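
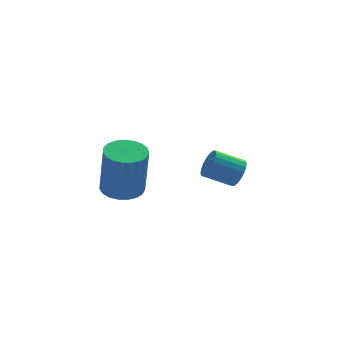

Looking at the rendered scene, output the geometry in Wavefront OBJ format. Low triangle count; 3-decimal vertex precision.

v 0.45 -2.097 1.974
v 0.752 -1.78 2.273
v -0.108 -1.405 2.744
v -0.41 -1.723 2.446
v 0.706 -1.646 2.084
v -0.154 -1.272 2.555
v 0.61 -1.602 1.873
v -0.25 -1.228 2.344
v 0.482 -1.656 1.682
v -0.378 -1.282 2.153
v 0.348 -1.798 1.549
v -0.512 -1.423 2.02
v 0.234 -1.998 1.501
v -0.626 -1.624 1.972
v 0.163 -2.219 1.546
v -0.698 -1.844 2.017
v 0.148 -2.415 1.676
v -0.712 -2.04 2.147
v 0.194 -2.548 1.865
v -0.666 -2.174 2.336
v 0.29 -2.592 2.076
v -0.57 -2.218 2.547
v 0.418 -2.538 2.267
v -0.442 -2.164 2.738
v 0.552 -2.397 2.4
v -0.308 -2.022 2.871
v 0.666 -2.196 2.448
v -0.194 -1.822 2.919
v 0.738 -1.976 2.403
v -0.123 -1.601 2.874
v -3.627 -2.578 2.706
v -3.016 -2.87 2.652
v -2.961 -3.073 4.359
v -3.573 -2.782 4.414
v -2.948 -2.597 2.682
v -2.893 -2.8 4.39
v -2.998 -2.321 2.717
v -2.943 -2.524 4.424
v -3.157 -2.089 2.75
v -3.102 -2.293 4.457
v -3.397 -1.942 2.775
v -3.342 -2.145 4.482
v -3.677 -1.905 2.788
v -3.622 -2.108 4.495
v -3.948 -1.984 2.787
v -3.894 -2.188 4.495
v -4.164 -2.166 2.773
v -4.11 -2.37 4.48
v -4.287 -2.42 2.747
v -4.233 -2.623 4.454
v -4.296 -2.7 2.713
v -4.242 -2.903 4.421
v -4.19 -2.96 2.679
v -4.135 -3.163 4.386
v -3.986 -3.154 2.65
v -3.931 -3.357 4.357
v -3.72 -3.248 2.63
v -3.665 -3.451 4.337
v -3.438 -3.226 2.623
v -3.383 -3.429 4.33
v -3.189 -3.093 2.631
v -3.134 -3.296 4.338
f 2 1 5
f 2 5 3
f 3 5 6
f 3 6 4
f 5 1 7
f 5 7 6
f 6 7 8
f 6 8 4
f 7 1 9
f 7 9 8
f 8 9 10
f 8 10 4
f 9 1 11
f 9 11 10
f 10 11 12
f 10 12 4
f 11 1 13
f 11 13 12
f 12 13 14
f 12 14 4
f 13 1 15
f 13 15 14
f 14 15 16
f 14 16 4
f 15 1 17
f 15 17 16
f 16 17 18
f 16 18 4
f 17 1 19
f 17 19 18
f 18 19 20
f 18 20 4
f 19 1 21
f 19 21 20
f 20 21 22
f 20 22 4
f 21 1 23
f 21 23 22
f 22 23 24
f 22 24 4
f 23 1 25
f 23 25 24
f 24 25 26
f 24 26 4
f 25 1 27
f 25 27 26
f 26 27 28
f 26 28 4
f 27 1 29
f 27 29 28
f 28 29 30
f 28 30 4
f 29 1 2
f 29 2 30
f 30 2 3
f 30 3 4
f 32 31 35
f 32 35 33
f 33 35 36
f 33 36 34
f 35 31 37
f 35 37 36
f 36 37 38
f 36 38 34
f 37 31 39
f 37 39 38
f 38 39 40
f 38 40 34
f 39 31 41
f 39 41 40
f 40 41 42
f 40 42 34
f 41 31 43
f 41 43 42
f 42 43 44
f 42 44 34
f 43 31 45
f 43 45 44
f 44 45 46
f 44 46 34
f 45 31 47
f 45 47 46
f 46 47 48
f 46 48 34
f 47 31 49
f 47 49 48
f 48 49 50
f 48 50 34
f 49 31 51
f 49 51 50
f 50 51 52
f 50 52 34
f 51 31 53
f 51 53 52
f 52 53 54
f 52 54 34
f 53 31 55
f 53 55 54
f 54 55 56
f 54 56 34
f 55 31 57
f 55 57 56
f 56 57 58
f 56 58 34
f 57 31 59
f 57 59 58
f 58 59 60
f 58 60 34
f 59 31 61
f 59 61 60
f 60 61 62
f 60 62 34
f 61 31 32
f 61 32 62
f 62 32 33
f 62 33 34



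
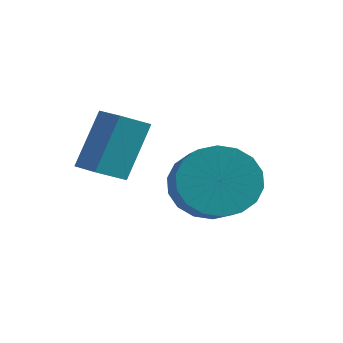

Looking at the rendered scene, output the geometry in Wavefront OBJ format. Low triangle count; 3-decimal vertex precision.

v -1.497 -1.634 0.801
v -0.664 -1.061 0.557
v 0.009 -1.792 1.135
v -0.823 -2.366 1.379
v -0.804 -0.874 0.956
v -0.131 -1.605 1.535
v -1.081 -0.838 1.325
v -0.408 -1.569 1.903
v -1.441 -0.959 1.59
v -0.768 -1.69 2.168
v -1.812 -1.214 1.699
v -1.138 -1.946 2.277
v -2.12 -1.553 1.629
v -1.447 -2.284 2.208
v -2.304 -1.907 1.396
v -1.631 -2.638 1.975
v -2.329 -2.208 1.045
v -1.656 -2.939 1.623
v -2.189 -2.395 0.645
v -1.516 -3.126 1.224
v -1.912 -2.431 0.277
v -1.239 -3.162 0.855
v -1.552 -2.31 0.012
v -0.879 -3.041 0.59
v -1.182 -2.054 -0.097
v -0.508 -2.786 0.481
v -0.873 -1.716 -0.028
v -0.2 -2.447 0.551
v -0.689 -1.362 0.205
v -0.016 -2.093 0.784
v -3.851 -3.791 1.693
v -3.722 -2.927 3.186
v -3.468 -3.073 1.244
v -3.339 -2.208 2.737
v -3.061 -4.132 1.823
v -2.932 -3.267 3.316
v -2.678 -3.413 1.374
v -2.549 -2.549 2.867
f 2 1 5
f 2 5 3
f 3 5 6
f 3 6 4
f 5 1 7
f 5 7 6
f 6 7 8
f 6 8 4
f 7 1 9
f 7 9 8
f 8 9 10
f 8 10 4
f 9 1 11
f 9 11 10
f 10 11 12
f 10 12 4
f 11 1 13
f 11 13 12
f 12 13 14
f 12 14 4
f 13 1 15
f 13 15 14
f 14 15 16
f 14 16 4
f 15 1 17
f 15 17 16
f 16 17 18
f 16 18 4
f 17 1 19
f 17 19 18
f 18 19 20
f 18 20 4
f 19 1 21
f 19 21 20
f 20 21 22
f 20 22 4
f 21 1 23
f 21 23 22
f 22 23 24
f 22 24 4
f 23 1 25
f 23 25 24
f 24 25 26
f 24 26 4
f 25 1 27
f 25 27 26
f 26 27 28
f 26 28 4
f 27 1 29
f 27 29 28
f 28 29 30
f 28 30 4
f 29 1 2
f 29 2 30
f 30 2 3
f 30 3 4
f 32 34 31
f 35 32 31
f 31 34 33
f 33 35 31
f 32 38 34
f 36 32 35
f 36 38 32
f 34 38 33
f 37 35 33
f 33 38 37
f 37 36 35
f 38 36 37



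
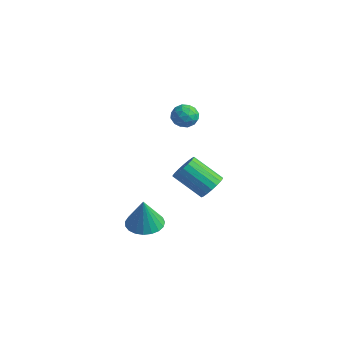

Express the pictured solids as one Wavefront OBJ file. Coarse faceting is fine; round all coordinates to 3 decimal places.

v -0.262 -2.142 -2.713
v 0.299 -2.709 -2.858
v -0.098 -2.358 -1.247
v 0.485 -2.429 -2.838
v 0.543 -2.1 -2.796
v 0.462 -1.778 -2.739
v 0.255 -1.519 -2.678
v -0.041 -1.368 -2.623
v -0.375 -1.351 -2.583
v -0.689 -1.47 -2.566
v -0.93 -1.706 -2.574
v -1.055 -2.017 -2.606
v -1.042 -2.35 -2.656
v -0.895 -2.647 -2.716
v -0.638 -2.856 -2.776
v -0.316 -2.942 -2.824
v 0.015 -2.89 -2.854
v -3.646 3.721 0.164
v -3.329 3.285 -0.221
v -4.571 3.475 -0.319
v -4.254 3.039 -0.704
v -4.323 2.919 -0.057
v -3.752 3.071 0.242
v -4.148 3.689 -0.782
v -3.577 3.841 -0.483
v -3.639 3.266 -0.806
v -3.747 2.79 -0.358
v -4.153 3.97 -0.182
v -4.261 3.494 0.266
v -3.407 3.524 0.014
v -4.493 3.236 -0.554
v -4.534 3.165 -0.173
v -4.348 2.909 -0.4
v -3.655 3.399 0.286
v -3.469 3.143 0.06
v -4.053 2.928 0.156
v -4.431 3.617 -0.6
v -4.245 3.361 -0.826
v -3.552 3.851 -0.14
v -3.366 3.595 -0.367
v -3.847 3.832 -0.696
v -3.402 3.257 -0.556
v -3.946 3.113 -0.84
v -3.884 3.494 -0.886
v -3.548 3.584 -0.71
v -3.466 2.977 -0.293
v -4.009 2.833 -0.577
v -4.05 2.762 -0.196
v -3.714 2.852 -0.021
v -3.648 2.966 -0.637
v -3.891 3.927 0.037
v -4.434 3.783 -0.247
v -4.186 3.908 -0.519
v -3.85 3.998 -0.344
v -3.954 3.647 0.3
v -4.498 3.503 0.016
v -4.352 3.176 0.17
v -4.016 3.266 0.346
v -4.252 3.794 0.097
v 1.424 -0.023 -0.684
v 1.879 -0.191 -0.252
v 0.771 -0.745 0.697
v 0.316 -0.577 0.264
v 1.811 0.079 -0.173
v 0.704 -0.475 0.776
v 1.667 0.329 -0.195
v 0.559 -0.225 0.754
v 1.474 0.509 -0.315
v 0.367 -0.045 0.634
v 1.272 0.584 -0.507
v 0.165 0.03 0.442
v 1.1 0.538 -0.735
v -0.008 -0.016 0.214
v 0.991 0.381 -0.953
v -0.116 -0.173 -0.004
v 0.969 0.145 -1.117
v -0.139 -0.409 -0.168
v 1.036 -0.125 -1.196
v -0.071 -0.679 -0.247
v 1.181 -0.375 -1.174
v 0.073 -0.929 -0.225
v 1.373 -0.555 -1.054
v 0.266 -1.109 -0.105
v 1.575 -0.63 -0.862
v 0.468 -1.184 0.087
v 1.748 -0.584 -0.634
v 0.64 -1.138 0.315
v 1.856 -0.427 -0.416
v 0.749 -0.981 0.533
f 2 1 4
f 2 4 3
f 4 1 5
f 4 5 3
f 5 1 6
f 5 6 3
f 6 1 7
f 6 7 3
f 7 1 8
f 7 8 3
f 8 1 9
f 8 9 3
f 9 1 10
f 9 10 3
f 10 1 11
f 10 11 3
f 11 1 12
f 11 12 3
f 12 1 13
f 12 13 3
f 13 1 14
f 13 14 3
f 14 1 15
f 14 15 3
f 15 1 16
f 15 16 3
f 16 1 17
f 16 17 3
f 17 1 2
f 17 2 3
f 18 55 34
f 55 29 58
f 34 58 23
f 55 58 34
f 18 34 30
f 34 23 35
f 30 35 19
f 34 35 30
f 18 30 39
f 30 19 40
f 39 40 25
f 30 40 39
f 18 39 51
f 39 25 54
f 51 54 28
f 39 54 51
f 18 51 55
f 51 28 59
f 55 59 29
f 51 59 55
f 19 35 46
f 35 23 49
f 46 49 27
f 35 49 46
f 23 58 36
f 58 29 57
f 36 57 22
f 58 57 36
f 29 59 56
f 59 28 52
f 56 52 20
f 59 52 56
f 28 54 53
f 54 25 41
f 53 41 24
f 54 41 53
f 25 40 45
f 40 19 42
f 45 42 26
f 40 42 45
f 21 47 33
f 47 27 48
f 33 48 22
f 47 48 33
f 21 33 31
f 33 22 32
f 31 32 20
f 33 32 31
f 21 31 38
f 31 20 37
f 38 37 24
f 31 37 38
f 21 38 43
f 38 24 44
f 43 44 26
f 38 44 43
f 21 43 47
f 43 26 50
f 47 50 27
f 43 50 47
f 22 48 36
f 48 27 49
f 36 49 23
f 48 49 36
f 20 32 56
f 32 22 57
f 56 57 29
f 32 57 56
f 24 37 53
f 37 20 52
f 53 52 28
f 37 52 53
f 26 44 45
f 44 24 41
f 45 41 25
f 44 41 45
f 27 50 46
f 50 26 42
f 46 42 19
f 50 42 46
f 61 60 64
f 61 64 62
f 62 64 65
f 62 65 63
f 64 60 66
f 64 66 65
f 65 66 67
f 65 67 63
f 66 60 68
f 66 68 67
f 67 68 69
f 67 69 63
f 68 60 70
f 68 70 69
f 69 70 71
f 69 71 63
f 70 60 72
f 70 72 71
f 71 72 73
f 71 73 63
f 72 60 74
f 72 74 73
f 73 74 75
f 73 75 63
f 74 60 76
f 74 76 75
f 75 76 77
f 75 77 63
f 76 60 78
f 76 78 77
f 77 78 79
f 77 79 63
f 78 60 80
f 78 80 79
f 79 80 81
f 79 81 63
f 80 60 82
f 80 82 81
f 81 82 83
f 81 83 63
f 82 60 84
f 82 84 83
f 83 84 85
f 83 85 63
f 84 60 86
f 84 86 85
f 85 86 87
f 85 87 63
f 86 60 88
f 86 88 87
f 87 88 89
f 87 89 63
f 88 60 61
f 88 61 89
f 89 61 62
f 89 62 63



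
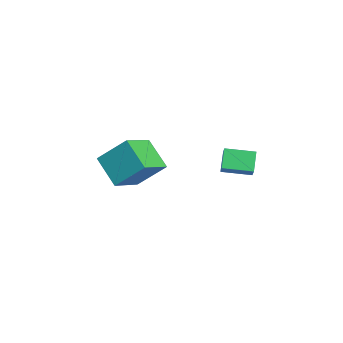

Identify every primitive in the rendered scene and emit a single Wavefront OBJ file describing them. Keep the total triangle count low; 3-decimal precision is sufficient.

v -2.236 1.069 -4.77
v -1.81 2.262 -3.652
v -0.825 1.265 -5.519
v -0.398 2.459 -4.401
v -1.422 -0.319 -3.599
v -0.995 0.875 -2.481
v -0.01 -0.122 -4.348
v 0.416 1.071 -3.23
v 3.538 3.027 -1.621
v 2.892 3.457 -1.056
v 4.173 4.143 -1.743
v 3.527 4.573 -1.178
v 4.073 2.807 -0.842
v 3.427 3.237 -0.277
v 4.708 3.923 -0.964
v 4.062 4.353 -0.399
f 2 4 1
f 5 2 1
f 1 4 3
f 3 5 1
f 2 8 4
f 6 2 5
f 6 8 2
f 4 8 3
f 7 5 3
f 3 8 7
f 7 6 5
f 8 6 7
f 10 12 9
f 13 10 9
f 9 12 11
f 11 13 9
f 10 16 12
f 14 10 13
f 14 16 10
f 12 16 11
f 15 13 11
f 11 16 15
f 15 14 13
f 16 14 15



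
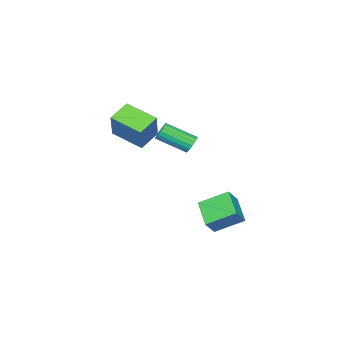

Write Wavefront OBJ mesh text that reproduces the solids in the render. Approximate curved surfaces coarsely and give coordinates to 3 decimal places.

v 1.346 -2.197 0.418
v 1.472 -4.179 1.068
v 0.035 -2.066 1.071
v 0.161 -4.048 1.722
v 2.299 -1.552 2.198
v 2.425 -3.534 2.849
v 0.988 -1.421 2.852
v 1.114 -3.403 3.502
v 0.765 0.832 1.316
v 1.317 0.947 1.06
v 2.088 -0.636 2.008
v 1.535 -0.752 2.264
v 1.327 1.092 1.294
v 2.097 -0.491 2.243
v 1.225 1.186 1.533
v 1.996 -0.398 2.481
v 1.032 1.209 1.729
v 1.803 -0.374 2.677
v 0.786 1.158 1.843
v 1.557 -0.426 2.791
v 0.536 1.042 1.852
v 1.306 -0.542 2.801
v 0.331 0.884 1.756
v 1.102 -0.699 2.704
v 0.212 0.716 1.572
v 0.983 -0.867 2.52
v 0.203 0.571 1.337
v 0.973 -1.012 2.286
v 0.304 0.478 1.099
v 1.075 -1.106 2.047
v 0.497 0.454 0.903
v 1.268 -1.129 1.851
v 0.743 0.506 0.789
v 1.514 -1.078 1.737
v 0.994 0.622 0.779
v 1.764 -0.962 1.728
v 1.198 0.779 0.876
v 1.969 -0.804 1.824
v 1.564 2.412 -2.997
v 2.308 2.337 -2.123
v 0.637 3.787 -2.09
v 1.381 3.712 -1.216
v 2.639 3.668 -3.804
v 3.383 3.593 -2.93
v 1.712 5.043 -2.897
v 2.456 4.968 -2.023
f 2 4 1
f 5 2 1
f 1 4 3
f 3 5 1
f 2 8 4
f 6 2 5
f 6 8 2
f 4 8 3
f 7 5 3
f 3 8 7
f 7 6 5
f 8 6 7
f 10 9 13
f 10 13 11
f 11 13 14
f 11 14 12
f 13 9 15
f 13 15 14
f 14 15 16
f 14 16 12
f 15 9 17
f 15 17 16
f 16 17 18
f 16 18 12
f 17 9 19
f 17 19 18
f 18 19 20
f 18 20 12
f 19 9 21
f 19 21 20
f 20 21 22
f 20 22 12
f 21 9 23
f 21 23 22
f 22 23 24
f 22 24 12
f 23 9 25
f 23 25 24
f 24 25 26
f 24 26 12
f 25 9 27
f 25 27 26
f 26 27 28
f 26 28 12
f 27 9 29
f 27 29 28
f 28 29 30
f 28 30 12
f 29 9 31
f 29 31 30
f 30 31 32
f 30 32 12
f 31 9 33
f 31 33 32
f 32 33 34
f 32 34 12
f 33 9 35
f 33 35 34
f 34 35 36
f 34 36 12
f 35 9 37
f 35 37 36
f 36 37 38
f 36 38 12
f 37 9 10
f 37 10 38
f 38 10 11
f 38 11 12
f 40 42 39
f 43 40 39
f 39 42 41
f 41 43 39
f 40 46 42
f 44 40 43
f 44 46 40
f 42 46 41
f 45 43 41
f 41 46 45
f 45 44 43
f 46 44 45



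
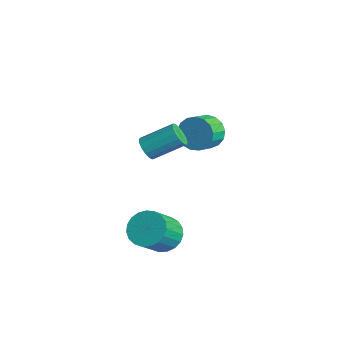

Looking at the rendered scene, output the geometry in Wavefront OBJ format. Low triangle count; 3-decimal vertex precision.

v 0.214 -1.652 2.575
v 0.778 -1.674 2.214
v 1.429 -0.291 3.143
v 0.866 -0.268 3.505
v 0.589 -1.475 2.049
v 1.24 -0.091 2.978
v 0.314 -1.315 2.004
v 0.966 0.068 2.934
v 0.016 -1.233 2.091
v 0.668 0.15 3.021
v -0.236 -1.247 2.288
v 0.416 0.137 3.218
v -0.385 -1.354 2.551
v 0.266 0.03 3.481
v -0.397 -1.528 2.82
v 0.255 -0.145 3.75
v -0.269 -1.732 3.032
v 0.383 -0.348 3.962
v -0.03 -1.916 3.14
v 0.622 -0.533 4.07
v 0.265 -2.041 3.118
v 0.916 -0.657 4.048
v 0.548 -2.076 2.972
v 1.2 -0.692 3.902
v 0.755 -2.014 2.735
v 1.406 -0.63 3.665
v 0.838 -1.869 2.461
v 1.489 -0.485 3.391
v -2.62 3.178 0.228
v -2.03 3.065 -0.571
v -1.53 2.11 -0.068
v -2.12 2.222 0.732
v -1.777 3.35 -0.282
v -1.277 2.394 0.221
v -1.717 3.595 0.125
v -1.217 2.64 0.628
v -1.864 3.745 0.555
v -1.364 2.79 1.058
v -2.184 3.765 0.91
v -1.684 2.81 1.414
v -2.604 3.65 1.11
v -2.104 2.695 1.613
v -3.027 3.427 1.107
v -2.527 2.472 1.61
v -3.358 3.147 0.903
v -2.858 2.192 1.406
v -3.519 2.874 0.545
v -3.019 1.919 1.048
v -3.474 2.67 0.114
v -2.974 1.715 0.617
v -3.234 2.583 -0.291
v -2.734 1.628 0.212
v -2.853 2.632 -0.577
v -2.353 1.676 -0.073
v -2.419 2.806 -0.678
v -1.919 1.85 -0.175
v 1.083 -1.272 -3.089
v 2.043 -1.174 -3.418
v 2.618 -2.37 -2.101
v 1.657 -2.468 -1.771
v 2.018 -0.866 -3.128
v 2.592 -2.062 -1.81
v 1.83 -0.628 -2.83
v 2.405 -1.824 -1.513
v 1.514 -0.502 -2.578
v 2.089 -1.698 -1.26
v 1.123 -0.509 -2.413
v 1.698 -1.705 -1.096
v 0.725 -0.647 -2.366
v 1.3 -1.844 -1.048
v 0.389 -0.894 -2.443
v 0.964 -2.09 -1.126
v 0.173 -1.206 -2.632
v 0.747 -2.402 -1.315
v 0.114 -1.53 -2.9
v 0.689 -2.726 -1.583
v 0.223 -1.809 -3.201
v 0.797 -3.005 -1.883
v 0.48 -1.995 -3.482
v 1.055 -3.191 -2.165
v 0.842 -2.056 -3.695
v 1.416 -3.252 -2.378
v 1.245 -1.981 -3.804
v 1.819 -3.177 -2.486
v 1.62 -1.784 -3.788
v 2.195 -2.98 -2.471
v 1.902 -1.499 -3.652
v 2.477 -2.695 -2.334
f 2 1 5
f 2 5 3
f 3 5 6
f 3 6 4
f 5 1 7
f 5 7 6
f 6 7 8
f 6 8 4
f 7 1 9
f 7 9 8
f 8 9 10
f 8 10 4
f 9 1 11
f 9 11 10
f 10 11 12
f 10 12 4
f 11 1 13
f 11 13 12
f 12 13 14
f 12 14 4
f 13 1 15
f 13 15 14
f 14 15 16
f 14 16 4
f 15 1 17
f 15 17 16
f 16 17 18
f 16 18 4
f 17 1 19
f 17 19 18
f 18 19 20
f 18 20 4
f 19 1 21
f 19 21 20
f 20 21 22
f 20 22 4
f 21 1 23
f 21 23 22
f 22 23 24
f 22 24 4
f 23 1 25
f 23 25 24
f 24 25 26
f 24 26 4
f 25 1 27
f 25 27 26
f 26 27 28
f 26 28 4
f 27 1 2
f 27 2 28
f 28 2 3
f 28 3 4
f 30 29 33
f 30 33 31
f 31 33 34
f 31 34 32
f 33 29 35
f 33 35 34
f 34 35 36
f 34 36 32
f 35 29 37
f 35 37 36
f 36 37 38
f 36 38 32
f 37 29 39
f 37 39 38
f 38 39 40
f 38 40 32
f 39 29 41
f 39 41 40
f 40 41 42
f 40 42 32
f 41 29 43
f 41 43 42
f 42 43 44
f 42 44 32
f 43 29 45
f 43 45 44
f 44 45 46
f 44 46 32
f 45 29 47
f 45 47 46
f 46 47 48
f 46 48 32
f 47 29 49
f 47 49 48
f 48 49 50
f 48 50 32
f 49 29 51
f 49 51 50
f 50 51 52
f 50 52 32
f 51 29 53
f 51 53 52
f 52 53 54
f 52 54 32
f 53 29 55
f 53 55 54
f 54 55 56
f 54 56 32
f 55 29 30
f 55 30 56
f 56 30 31
f 56 31 32
f 58 57 61
f 58 61 59
f 59 61 62
f 59 62 60
f 61 57 63
f 61 63 62
f 62 63 64
f 62 64 60
f 63 57 65
f 63 65 64
f 64 65 66
f 64 66 60
f 65 57 67
f 65 67 66
f 66 67 68
f 66 68 60
f 67 57 69
f 67 69 68
f 68 69 70
f 68 70 60
f 69 57 71
f 69 71 70
f 70 71 72
f 70 72 60
f 71 57 73
f 71 73 72
f 72 73 74
f 72 74 60
f 73 57 75
f 73 75 74
f 74 75 76
f 74 76 60
f 75 57 77
f 75 77 76
f 76 77 78
f 76 78 60
f 77 57 79
f 77 79 78
f 78 79 80
f 78 80 60
f 79 57 81
f 79 81 80
f 80 81 82
f 80 82 60
f 81 57 83
f 81 83 82
f 82 83 84
f 82 84 60
f 83 57 85
f 83 85 84
f 84 85 86
f 84 86 60
f 85 57 87
f 85 87 86
f 86 87 88
f 86 88 60
f 87 57 58
f 87 58 88
f 88 58 59
f 88 59 60



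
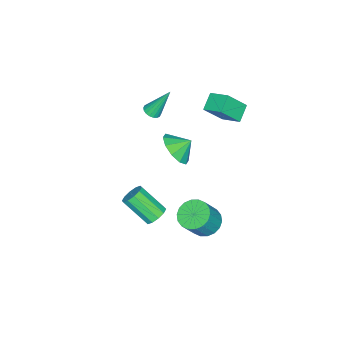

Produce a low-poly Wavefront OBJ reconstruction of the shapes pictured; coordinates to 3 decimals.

v -3.936 0.543 2.113
v -3.073 -0.186 3.397
v -3.722 1.732 2.645
v -2.859 1.004 3.929
v -2.961 0.636 1.511
v -2.098 -0.092 2.795
v -2.747 1.826 2.043
v -1.884 1.097 3.327
v 1.454 -1.063 -4.321
v 1.871 -1.453 -4.777
v 1.942 -2.947 -3.434
v 1.526 -2.557 -2.979
v 2.143 -1.205 -4.516
v 2.215 -2.699 -3.173
v 2.153 -0.903 -4.181
v 2.224 -2.397 -2.838
v 1.895 -0.663 -3.899
v 1.967 -2.156 -2.557
v 1.469 -0.575 -3.779
v 1.541 -2.069 -2.436
v 1.038 -0.673 -3.866
v 1.109 -2.167 -2.523
v 0.765 -0.921 -4.127
v 0.837 -2.415 -2.784
v 0.756 -1.223 -4.462
v 0.827 -2.717 -3.119
v 1.013 -1.464 -4.743
v 1.085 -2.957 -3.401
v 1.439 -1.551 -4.864
v 1.511 -3.045 -3.521
v -3.702 -4.228 -0.79
v -3.152 -4.099 -0.712
v -4.178 -3.312 1.05
v -3.24 -3.896 -0.836
v -3.42 -3.759 -0.95
v -3.655 -3.715 -1.034
v -3.9 -3.772 -1.068
v -4.105 -3.92 -1.048
v -4.231 -4.128 -0.977
v -4.251 -4.357 -0.868
v -4.163 -4.56 -0.745
v -3.983 -4.697 -0.63
v -3.748 -4.741 -0.546
v -3.503 -4.684 -0.512
v -3.298 -4.536 -0.532
v -3.172 -4.328 -0.603
v 1.554 0.222 2.687
v 2.403 0.921 2.644
v 1.046 0.878 3.313
v 1.978 1.075 2.137
v 1.391 0.904 1.839
v 0.866 0.472 1.866
v 0.605 -0.055 2.206
v 0.706 -0.477 2.73
v 1.131 -0.631 3.237
v 1.718 -0.46 3.534
v 2.243 -0.028 3.508
v 2.504 0.499 3.168
v 3.19 2.915 -0.909
v 3.925 2.63 -1.422
v 4.804 2.38 -0.024
v 4.07 2.665 0.489
v 3.989 3.042 -1.388
v 4.868 2.792 0.009
v 3.895 3.429 -1.26
v 4.774 3.179 0.138
v 3.661 3.714 -1.062
v 4.54 3.464 0.336
v 3.334 3.841 -0.834
v 4.213 3.591 0.564
v 2.979 3.784 -0.621
v 3.858 3.534 0.777
v 2.665 3.555 -0.464
v 3.544 3.306 0.933
v 2.456 3.2 -0.396
v 3.335 2.95 1.002
v 2.392 2.788 -0.429
v 3.271 2.538 0.968
v 2.486 2.401 -0.558
v 3.365 2.151 0.84
v 2.72 2.116 -0.756
v 3.599 1.866 0.642
v 3.047 1.989 -0.984
v 3.926 1.739 0.414
v 3.402 2.046 -1.197
v 4.281 1.796 0.201
v 3.716 2.274 -1.353
v 4.595 2.025 0.044
f 2 4 1
f 5 2 1
f 1 4 3
f 3 5 1
f 2 8 4
f 6 2 5
f 6 8 2
f 4 8 3
f 7 5 3
f 3 8 7
f 7 6 5
f 8 6 7
f 10 9 13
f 10 13 11
f 11 13 14
f 11 14 12
f 13 9 15
f 13 15 14
f 14 15 16
f 14 16 12
f 15 9 17
f 15 17 16
f 16 17 18
f 16 18 12
f 17 9 19
f 17 19 18
f 18 19 20
f 18 20 12
f 19 9 21
f 19 21 20
f 20 21 22
f 20 22 12
f 21 9 23
f 21 23 22
f 22 23 24
f 22 24 12
f 23 9 25
f 23 25 24
f 24 25 26
f 24 26 12
f 25 9 27
f 25 27 26
f 26 27 28
f 26 28 12
f 27 9 29
f 27 29 28
f 28 29 30
f 28 30 12
f 29 9 10
f 29 10 30
f 30 10 11
f 30 11 12
f 32 31 34
f 32 34 33
f 34 31 35
f 34 35 33
f 35 31 36
f 35 36 33
f 36 31 37
f 36 37 33
f 37 31 38
f 37 38 33
f 38 31 39
f 38 39 33
f 39 31 40
f 39 40 33
f 40 31 41
f 40 41 33
f 41 31 42
f 41 42 33
f 42 31 43
f 42 43 33
f 43 31 44
f 43 44 33
f 44 31 45
f 44 45 33
f 45 31 46
f 45 46 33
f 46 31 32
f 46 32 33
f 48 47 50
f 48 50 49
f 50 47 51
f 50 51 49
f 51 47 52
f 51 52 49
f 52 47 53
f 52 53 49
f 53 47 54
f 53 54 49
f 54 47 55
f 54 55 49
f 55 47 56
f 55 56 49
f 56 47 57
f 56 57 49
f 57 47 58
f 57 58 49
f 58 47 48
f 58 48 49
f 60 59 63
f 60 63 61
f 61 63 64
f 61 64 62
f 63 59 65
f 63 65 64
f 64 65 66
f 64 66 62
f 65 59 67
f 65 67 66
f 66 67 68
f 66 68 62
f 67 59 69
f 67 69 68
f 68 69 70
f 68 70 62
f 69 59 71
f 69 71 70
f 70 71 72
f 70 72 62
f 71 59 73
f 71 73 72
f 72 73 74
f 72 74 62
f 73 59 75
f 73 75 74
f 74 75 76
f 74 76 62
f 75 59 77
f 75 77 76
f 76 77 78
f 76 78 62
f 77 59 79
f 77 79 78
f 78 79 80
f 78 80 62
f 79 59 81
f 79 81 80
f 80 81 82
f 80 82 62
f 81 59 83
f 81 83 82
f 82 83 84
f 82 84 62
f 83 59 85
f 83 85 84
f 84 85 86
f 84 86 62
f 85 59 87
f 85 87 86
f 86 87 88
f 86 88 62
f 87 59 60
f 87 60 88
f 88 60 61
f 88 61 62



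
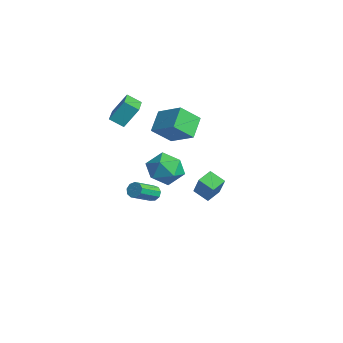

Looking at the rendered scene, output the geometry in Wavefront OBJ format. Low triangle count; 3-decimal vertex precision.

v 2.724 1.271 -0.334
v 2.406 2.078 -0.029
v 3.464 1.738 -0.797
v 3.146 2.545 -0.492
v 3.614 1.135 0.952
v 3.296 1.942 1.257
v 4.354 1.602 0.489
v 4.036 2.409 0.794
v -3.291 1.7 -3.671
v -2.913 1.997 -3.423
v -2.412 0.656 -2.582
v -2.789 0.36 -2.829
v -3.227 2.002 -3.228
v -2.725 0.662 -2.386
v -3.57 1.866 -3.239
v -3.068 0.526 -2.398
v -3.783 1.653 -3.453
v -3.281 0.313 -2.612
v -3.765 1.461 -3.768
v -3.264 0.121 -2.927
v -3.526 1.382 -4.038
v -3.024 0.041 -3.197
v -3.176 1.451 -4.136
v -2.675 0.111 -3.294
v -2.88 1.637 -4.016
v -2.379 0.297 -3.175
v -2.777 1.852 -3.735
v -2.275 0.512 -2.893
v -2.664 -1.11 2.975
v -2.505 -0.297 4.153
v -4.476 -0.156 2.561
v -4.317 0.657 3.738
v -2.203 -0.457 2.462
v -2.044 0.356 3.639
v -4.015 0.497 2.047
v -3.856 1.31 3.225
v -1.379 2.303 -0.226
v -0.388 2.262 -0.841
v -1.392 0.418 -0.119
v -0.401 0.377 -0.734
v -0.395 0.8 0.354
v -0.387 1.965 0.287
v -1.393 0.715 -1.247
v -1.385 1.88 -1.314
v -0.396 1.28 -1.472
v 0.22 1.332 -0.483
v -2 1.348 -0.477
v -1.384 1.4 0.512
v -3.285 2.793 0.184
v -3.342 1.622 1.213
v -4.162 3.628 1.086
v -4.219 2.457 2.115
v -1.821 3.443 1.005
v -1.878 2.272 2.034
v -2.698 4.278 1.907
v -2.755 3.107 2.936
f 2 4 1
f 5 2 1
f 1 4 3
f 3 5 1
f 2 8 4
f 6 2 5
f 6 8 2
f 4 8 3
f 7 5 3
f 3 8 7
f 7 6 5
f 8 6 7
f 10 9 13
f 10 13 11
f 11 13 14
f 11 14 12
f 13 9 15
f 13 15 14
f 14 15 16
f 14 16 12
f 15 9 17
f 15 17 16
f 16 17 18
f 16 18 12
f 17 9 19
f 17 19 18
f 18 19 20
f 18 20 12
f 19 9 21
f 19 21 20
f 20 21 22
f 20 22 12
f 21 9 23
f 21 23 22
f 22 23 24
f 22 24 12
f 23 9 25
f 23 25 24
f 24 25 26
f 24 26 12
f 25 9 27
f 25 27 26
f 26 27 28
f 26 28 12
f 27 9 10
f 27 10 28
f 28 10 11
f 28 11 12
f 30 32 29
f 33 30 29
f 29 32 31
f 31 33 29
f 30 36 32
f 34 30 33
f 34 36 30
f 32 36 31
f 35 33 31
f 31 36 35
f 35 34 33
f 36 34 35
f 37 48 42
f 37 42 38
f 37 38 44
f 37 44 47
f 37 47 48
f 38 42 46
f 42 48 41
f 48 47 39
f 47 44 43
f 44 38 45
f 40 46 41
f 40 41 39
f 40 39 43
f 40 43 45
f 40 45 46
f 41 46 42
f 39 41 48
f 43 39 47
f 45 43 44
f 46 45 38
f 50 52 49
f 53 50 49
f 49 52 51
f 51 53 49
f 50 56 52
f 54 50 53
f 54 56 50
f 52 56 51
f 55 53 51
f 51 56 55
f 55 54 53
f 56 54 55



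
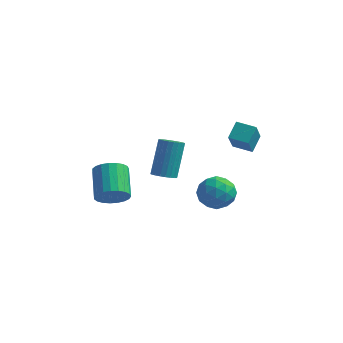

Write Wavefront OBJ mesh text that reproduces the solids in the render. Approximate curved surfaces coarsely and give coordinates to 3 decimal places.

v -0.929 -1.043 -0.372
v -0.454 -1.379 -0.159
v -0.496 -0.353 1.546
v -0.971 -0.017 1.332
v -0.337 -1.195 -0.266
v -0.38 -0.17 1.439
v -0.311 -0.989 -0.389
v -0.354 0.037 1.315
v -0.379 -0.791 -0.51
v -0.422 0.235 1.195
v -0.531 -0.631 -0.61
v -0.573 0.395 1.095
v -0.743 -0.534 -0.674
v -0.785 0.492 1.031
v -0.984 -0.514 -0.692
v -1.026 0.511 1.013
v -1.216 -0.575 -0.661
v -1.258 0.451 1.044
v -1.404 -0.707 -0.586
v -1.446 0.319 1.119
v -1.52 -0.89 -0.479
v -1.563 0.135 1.226
v -1.546 -1.097 -0.355
v -1.589 -0.071 1.349
v -1.478 -1.295 -0.235
v -1.521 -0.269 1.47
v -1.327 -1.455 -0.135
v -1.369 -0.429 1.57
v -1.115 -1.552 -0.071
v -1.157 -0.526 1.634
v -0.874 -1.571 -0.053
v -0.916 -0.546 1.652
v -0.642 -1.511 -0.084
v -0.684 -0.485 1.621
v 1.247 -2.444 -0.017
v 1.637 -2.001 -0.757
v 2.543 -2.259 0.777
v 2.933 -1.816 0.037
v 2.232 -1.403 0.521
v 1.431 -1.517 0.03
v 2.749 -2.743 -0.01
v 1.948 -2.857 -0.501
v 2.565 -2.185 -0.752
v 2.246 -1.357 -0.424
v 1.934 -2.903 0.444
v 1.615 -2.075 0.772
v 1.328 -2.239 -0.457
v 2.852 -2.021 0.477
v 2.44 -1.779 0.761
v 2.669 -1.518 0.326
v 1.207 -1.955 0.006
v 1.436 -1.694 -0.429
v 1.786 -1.342 0.322
v 2.744 -2.566 0.449
v 2.973 -2.305 0.014
v 1.511 -2.742 -0.306
v 1.74 -2.481 -0.741
v 2.394 -2.918 -0.302
v 2.103 -2.086 -0.889
v 2.865 -1.978 -0.422
v 2.756 -2.523 -0.45
v 2.286 -2.59 -0.739
v 1.915 -1.6 -0.696
v 2.677 -1.491 -0.229
v 2.265 -1.248 0.055
v 1.794 -1.316 -0.233
v 2.461 -1.708 -0.693
v 1.503 -2.769 0.249
v 2.265 -2.66 0.716
v 2.386 -2.944 0.253
v 1.915 -3.012 -0.035
v 1.315 -2.282 0.442
v 2.077 -2.174 0.909
v 1.894 -1.67 0.759
v 1.424 -1.737 0.47
v 1.719 -2.552 0.713
v -3.288 -1.565 -2.147
v -2.527 -1.162 -2.146
v -3.232 0.167 -1.252
v -3.992 -0.235 -1.253
v -2.677 -1.039 -2.447
v -3.381 0.29 -1.553
v -2.931 -1.007 -2.696
v -3.636 0.323 -1.802
v -3.247 -1.071 -2.85
v -3.952 0.258 -1.956
v -3.571 -1.221 -2.882
v -4.276 0.109 -1.989
v -3.845 -1.43 -2.788
v -4.55 -0.1 -1.894
v -4.023 -1.662 -2.582
v -4.728 -0.333 -1.689
v -4.074 -1.878 -2.301
v -4.778 -0.548 -1.408
v -3.988 -2.039 -1.994
v -4.693 -0.71 -1.1
v -3.782 -2.119 -1.713
v -4.487 -0.789 -0.819
v -3.49 -2.102 -1.507
v -4.195 -0.773 -0.613
v -3.163 -1.993 -1.411
v -3.868 -0.664 -0.518
v -2.858 -1.81 -1.443
v -3.563 -0.48 -0.55
v -2.627 -1.584 -1.597
v -3.332 -0.255 -0.703
v -2.51 -1.355 -1.845
v -3.215 -0.026 -0.952
v 0.905 2.864 -0.275
v 1.073 1.837 0.992
v 0.985 3.66 0.359
v 1.154 2.633 1.626
v 1.906 2.867 -0.406
v 2.075 1.84 0.861
v 1.987 3.663 0.228
v 2.155 2.636 1.495
f 2 1 5
f 2 5 3
f 3 5 6
f 3 6 4
f 5 1 7
f 5 7 6
f 6 7 8
f 6 8 4
f 7 1 9
f 7 9 8
f 8 9 10
f 8 10 4
f 9 1 11
f 9 11 10
f 10 11 12
f 10 12 4
f 11 1 13
f 11 13 12
f 12 13 14
f 12 14 4
f 13 1 15
f 13 15 14
f 14 15 16
f 14 16 4
f 15 1 17
f 15 17 16
f 16 17 18
f 16 18 4
f 17 1 19
f 17 19 18
f 18 19 20
f 18 20 4
f 19 1 21
f 19 21 20
f 20 21 22
f 20 22 4
f 21 1 23
f 21 23 22
f 22 23 24
f 22 24 4
f 23 1 25
f 23 25 24
f 24 25 26
f 24 26 4
f 25 1 27
f 25 27 26
f 26 27 28
f 26 28 4
f 27 1 29
f 27 29 28
f 28 29 30
f 28 30 4
f 29 1 31
f 29 31 30
f 30 31 32
f 30 32 4
f 31 1 33
f 31 33 32
f 32 33 34
f 32 34 4
f 33 1 2
f 33 2 34
f 34 2 3
f 34 3 4
f 35 72 51
f 72 46 75
f 51 75 40
f 72 75 51
f 35 51 47
f 51 40 52
f 47 52 36
f 51 52 47
f 35 47 56
f 47 36 57
f 56 57 42
f 47 57 56
f 35 56 68
f 56 42 71
f 68 71 45
f 56 71 68
f 35 68 72
f 68 45 76
f 72 76 46
f 68 76 72
f 36 52 63
f 52 40 66
f 63 66 44
f 52 66 63
f 40 75 53
f 75 46 74
f 53 74 39
f 75 74 53
f 46 76 73
f 76 45 69
f 73 69 37
f 76 69 73
f 45 71 70
f 71 42 58
f 70 58 41
f 71 58 70
f 42 57 62
f 57 36 59
f 62 59 43
f 57 59 62
f 38 64 50
f 64 44 65
f 50 65 39
f 64 65 50
f 38 50 48
f 50 39 49
f 48 49 37
f 50 49 48
f 38 48 55
f 48 37 54
f 55 54 41
f 48 54 55
f 38 55 60
f 55 41 61
f 60 61 43
f 55 61 60
f 38 60 64
f 60 43 67
f 64 67 44
f 60 67 64
f 39 65 53
f 65 44 66
f 53 66 40
f 65 66 53
f 37 49 73
f 49 39 74
f 73 74 46
f 49 74 73
f 41 54 70
f 54 37 69
f 70 69 45
f 54 69 70
f 43 61 62
f 61 41 58
f 62 58 42
f 61 58 62
f 44 67 63
f 67 43 59
f 63 59 36
f 67 59 63
f 78 77 81
f 78 81 79
f 79 81 82
f 79 82 80
f 81 77 83
f 81 83 82
f 82 83 84
f 82 84 80
f 83 77 85
f 83 85 84
f 84 85 86
f 84 86 80
f 85 77 87
f 85 87 86
f 86 87 88
f 86 88 80
f 87 77 89
f 87 89 88
f 88 89 90
f 88 90 80
f 89 77 91
f 89 91 90
f 90 91 92
f 90 92 80
f 91 77 93
f 91 93 92
f 92 93 94
f 92 94 80
f 93 77 95
f 93 95 94
f 94 95 96
f 94 96 80
f 95 77 97
f 95 97 96
f 96 97 98
f 96 98 80
f 97 77 99
f 97 99 98
f 98 99 100
f 98 100 80
f 99 77 101
f 99 101 100
f 100 101 102
f 100 102 80
f 101 77 103
f 101 103 102
f 102 103 104
f 102 104 80
f 103 77 105
f 103 105 104
f 104 105 106
f 104 106 80
f 105 77 107
f 105 107 106
f 106 107 108
f 106 108 80
f 107 77 78
f 107 78 108
f 108 78 79
f 108 79 80
f 110 112 109
f 113 110 109
f 109 112 111
f 111 113 109
f 110 116 112
f 114 110 113
f 114 116 110
f 112 116 111
f 115 113 111
f 111 116 115
f 115 114 113
f 116 114 115



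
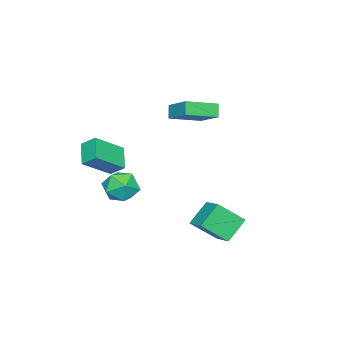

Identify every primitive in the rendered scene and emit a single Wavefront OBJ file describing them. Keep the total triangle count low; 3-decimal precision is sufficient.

v 1.001 -3.262 0.051
v 2.552 -4.14 1.306
v 0.971 -2.379 0.705
v 2.522 -3.256 1.961
v 2.118 -2.564 -0.841
v 3.669 -3.441 0.415
v 2.088 -1.68 -0.186
v 3.639 -2.558 1.069
v -0.071 3.854 -3.667
v 0.713 2.596 -2.415
v 0.882 5.027 -3.085
v 1.666 3.77 -1.833
v 1.134 3.45 -4.827
v 1.918 2.193 -3.575
v 2.087 4.624 -4.245
v 2.871 3.366 -2.993
v -2.208 -1.28 2.956
v -1.381 0.204 3.912
v -3.773 -0.047 2.395
v -2.946 1.437 3.351
v -1.734 -1.037 2.169
v -0.907 0.447 3.125
v -3.299 0.196 1.608
v -2.472 1.68 2.564
v 2.835 -0.303 -1.175
v 3.744 -0.713 -0.569
v 2.356 -2.067 -1.651
v 3.265 -2.477 -1.045
v 2.36 -1.996 -0.486
v 2.657 -0.906 -0.192
v 3.443 -1.874 -2.028
v 3.74 -0.784 -1.734
v 4.12 -1.684 -1.096
v 3.451 -1.76 -0.143
v 2.649 -1.02 -2.077
v 1.98 -1.096 -1.124
f 2 4 1
f 5 2 1
f 1 4 3
f 3 5 1
f 2 8 4
f 6 2 5
f 6 8 2
f 4 8 3
f 7 5 3
f 3 8 7
f 7 6 5
f 8 6 7
f 10 12 9
f 13 10 9
f 9 12 11
f 11 13 9
f 10 16 12
f 14 10 13
f 14 16 10
f 12 16 11
f 15 13 11
f 11 16 15
f 15 14 13
f 16 14 15
f 18 20 17
f 21 18 17
f 17 20 19
f 19 21 17
f 18 24 20
f 22 18 21
f 22 24 18
f 20 24 19
f 23 21 19
f 19 24 23
f 23 22 21
f 24 22 23
f 25 36 30
f 25 30 26
f 25 26 32
f 25 32 35
f 25 35 36
f 26 30 34
f 30 36 29
f 36 35 27
f 35 32 31
f 32 26 33
f 28 34 29
f 28 29 27
f 28 27 31
f 28 31 33
f 28 33 34
f 29 34 30
f 27 29 36
f 31 27 35
f 33 31 32
f 34 33 26



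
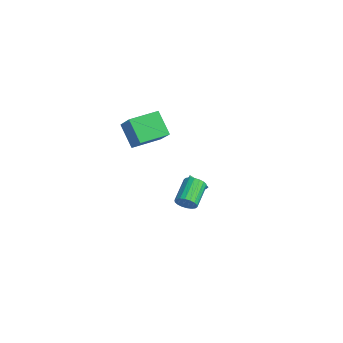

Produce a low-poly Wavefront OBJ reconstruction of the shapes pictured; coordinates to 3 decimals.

v -4.171 1.387 2.234
v -2.656 1.244 3.563
v -4.188 3.135 2.442
v -2.673 2.992 3.77
v -3.047 1.548 0.97
v -1.532 1.405 2.298
v -3.064 3.296 1.177
v -1.549 3.153 2.506
v 0.436 3.692 -0.9
v 0.913 4.044 -0.392
v -0.336 3.788 -0.24
v 0.788 4.31 -0.578
v 0.593 4.453 -0.827
v 0.367 4.445 -1.09
v 0.155 4.289 -1.316
v -0.002 4.014 -1.459
v -0.071 3.675 -1.492
v -0.041 3.34 -1.407
v 0.085 3.075 -1.222
v 0.28 2.931 -0.973
v 0.505 2.939 -0.709
v 0.718 3.096 -0.483
v 0.874 3.37 -0.34
v 0.944 3.709 -0.308
v 4.285 1.364 1.163
v 4.686 1.418 1.633
v 3.716 2.409 2.347
v 3.315 2.356 1.877
v 4.765 1.619 1.461
v 3.795 2.61 2.175
v 4.749 1.769 1.231
v 3.779 2.761 1.945
v 4.641 1.84 0.986
v 3.672 2.831 1.701
v 4.463 1.816 0.777
v 3.493 2.808 1.492
v 4.249 1.703 0.645
v 3.28 2.694 1.359
v 4.043 1.522 0.615
v 3.073 2.514 1.329
v 3.884 1.311 0.693
v 2.914 2.302 1.407
v 3.805 1.11 0.865
v 2.835 2.101 1.579
v 3.821 0.959 1.095
v 2.851 1.951 1.809
v 3.928 0.889 1.339
v 2.959 1.88 2.054
v 4.107 0.912 1.548
v 3.137 1.904 2.263
v 4.32 1.026 1.681
v 3.351 2.017 2.395
v 4.527 1.206 1.711
v 3.557 2.198 2.425
f 2 4 1
f 5 2 1
f 1 4 3
f 3 5 1
f 2 8 4
f 6 2 5
f 6 8 2
f 4 8 3
f 7 5 3
f 3 8 7
f 7 6 5
f 8 6 7
f 10 9 12
f 10 12 11
f 12 9 13
f 12 13 11
f 13 9 14
f 13 14 11
f 14 9 15
f 14 15 11
f 15 9 16
f 15 16 11
f 16 9 17
f 16 17 11
f 17 9 18
f 17 18 11
f 18 9 19
f 18 19 11
f 19 9 20
f 19 20 11
f 20 9 21
f 20 21 11
f 21 9 22
f 21 22 11
f 22 9 23
f 22 23 11
f 23 9 24
f 23 24 11
f 24 9 10
f 24 10 11
f 26 25 29
f 26 29 27
f 27 29 30
f 27 30 28
f 29 25 31
f 29 31 30
f 30 31 32
f 30 32 28
f 31 25 33
f 31 33 32
f 32 33 34
f 32 34 28
f 33 25 35
f 33 35 34
f 34 35 36
f 34 36 28
f 35 25 37
f 35 37 36
f 36 37 38
f 36 38 28
f 37 25 39
f 37 39 38
f 38 39 40
f 38 40 28
f 39 25 41
f 39 41 40
f 40 41 42
f 40 42 28
f 41 25 43
f 41 43 42
f 42 43 44
f 42 44 28
f 43 25 45
f 43 45 44
f 44 45 46
f 44 46 28
f 45 25 47
f 45 47 46
f 46 47 48
f 46 48 28
f 47 25 49
f 47 49 48
f 48 49 50
f 48 50 28
f 49 25 51
f 49 51 50
f 50 51 52
f 50 52 28
f 51 25 53
f 51 53 52
f 52 53 54
f 52 54 28
f 53 25 26
f 53 26 54
f 54 26 27
f 54 27 28



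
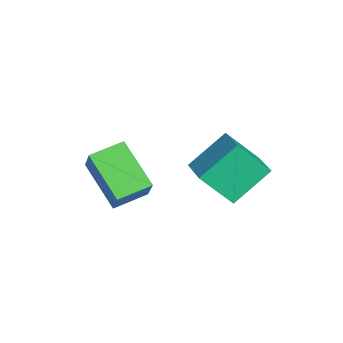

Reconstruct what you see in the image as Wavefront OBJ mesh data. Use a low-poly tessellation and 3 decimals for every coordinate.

v -0.893 0.171 -0.996
v -1.353 1.553 0.111
v -0.577 1.284 -2.255
v -1.037 2.667 -1.148
v 0.437 0.273 -0.572
v -0.023 1.656 0.535
v 0.753 1.387 -1.831
v 0.293 2.769 -0.724
v -1.917 -2.265 -3.853
v -3.571 -2.972 -2.73
v -2.319 -0.964 -3.626
v -3.973 -1.671 -2.504
v -1.147 -2.229 -2.696
v -2.801 -2.936 -1.574
v -1.549 -0.928 -2.47
v -3.203 -1.635 -1.347
f 2 4 1
f 5 2 1
f 1 4 3
f 3 5 1
f 2 8 4
f 6 2 5
f 6 8 2
f 4 8 3
f 7 5 3
f 3 8 7
f 7 6 5
f 8 6 7
f 10 12 9
f 13 10 9
f 9 12 11
f 11 13 9
f 10 16 12
f 14 10 13
f 14 16 10
f 12 16 11
f 15 13 11
f 11 16 15
f 15 14 13
f 16 14 15



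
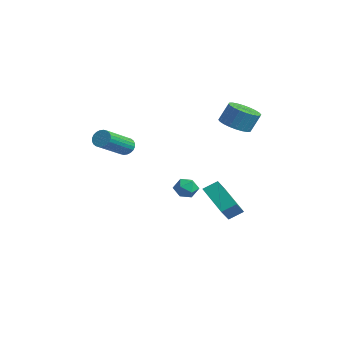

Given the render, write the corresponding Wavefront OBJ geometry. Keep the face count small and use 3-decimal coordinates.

v -3.14 0.779 -2.862
v -2.915 1.476 -2.411
v -3.848 1.582 -3.749
v -3.624 2.279 -3.298
v -1.656 0.961 -3.882
v -1.432 1.658 -3.431
v -2.365 1.764 -4.769
v -2.14 2.461 -4.318
v -1.984 -0.402 -1.704
v -1.427 -0.697 -1.586
v -2.113 -0.983 -2.554
v -1.556 -1.278 -2.436
v -2.059 -1.377 -2.051
v -1.979 -1.018 -1.525
v -1.561 -0.662 -2.615
v -1.481 -0.303 -2.089
v -1.165 -0.858 -2.149
v -1.473 -1.3 -1.801
v -2.067 -0.38 -2.339
v -2.375 -0.822 -1.991
v -1.474 1.538 1.611
v -0.917 0.942 1.759
v -0.728 1.365 2.756
v -1.286 1.962 2.609
v -0.73 1.171 1.626
v -0.541 1.594 2.624
v -0.657 1.456 1.491
v -0.468 1.88 2.489
v -0.709 1.754 1.375
v -0.52 2.177 2.372
v -0.877 2.019 1.294
v -0.688 2.442 2.291
v -1.136 2.21 1.262
v -0.947 2.634 2.259
v -1.446 2.3 1.282
v -1.257 2.723 2.28
v -1.761 2.273 1.353
v -1.572 2.697 2.351
v -2.032 2.135 1.464
v -1.843 2.558 2.461
v -2.219 1.906 1.596
v -2.03 2.329 2.594
v -2.292 1.62 1.731
v -2.103 2.044 2.729
v -2.24 1.323 1.848
v -2.051 1.746 2.845
v -2.072 1.058 1.929
v -1.883 1.481 2.926
v -1.813 0.866 1.961
v -1.624 1.29 2.958
v -1.503 0.777 1.94
v -1.314 1.2 2.938
v -1.188 0.803 1.869
v -0.999 1.227 2.867
v -3.887 -2.864 0.248
v -3.534 -2.564 0.484
v -2.841 -4.135 1.449
v -3.193 -4.436 1.212
v -3.69 -2.552 0.614
v -2.996 -4.124 1.579
v -3.875 -2.588 0.689
v -3.182 -4.16 1.653
v -4.062 -2.667 0.696
v -3.369 -4.238 1.66
v -4.222 -2.775 0.635
v -3.529 -4.347 1.599
v -4.332 -2.897 0.515
v -3.638 -4.468 1.479
v -4.373 -3.013 0.354
v -3.68 -4.585 1.319
v -4.341 -3.108 0.178
v -3.647 -4.679 1.142
v -4.239 -3.165 0.011
v -3.546 -4.736 0.976
v -4.084 -3.176 -0.119
v -3.39 -4.748 0.846
v -3.898 -3.14 -0.193
v -3.205 -4.712 0.771
v -3.711 -3.062 -0.2
v -3.018 -4.633 0.764
v -3.551 -2.953 -0.139
v -2.858 -4.525 0.825
v -3.442 -2.832 -0.019
v -2.748 -4.403 0.945
v -3.4 -2.715 0.141
v -2.707 -4.287 1.106
v -3.433 -2.621 0.318
v -2.739 -4.192 1.282
f 2 4 1
f 5 2 1
f 1 4 3
f 3 5 1
f 2 8 4
f 6 2 5
f 6 8 2
f 4 8 3
f 7 5 3
f 3 8 7
f 7 6 5
f 8 6 7
f 9 20 14
f 9 14 10
f 9 10 16
f 9 16 19
f 9 19 20
f 10 14 18
f 14 20 13
f 20 19 11
f 19 16 15
f 16 10 17
f 12 18 13
f 12 13 11
f 12 11 15
f 12 15 17
f 12 17 18
f 13 18 14
f 11 13 20
f 15 11 19
f 17 15 16
f 18 17 10
f 22 21 25
f 22 25 23
f 23 25 26
f 23 26 24
f 25 21 27
f 25 27 26
f 26 27 28
f 26 28 24
f 27 21 29
f 27 29 28
f 28 29 30
f 28 30 24
f 29 21 31
f 29 31 30
f 30 31 32
f 30 32 24
f 31 21 33
f 31 33 32
f 32 33 34
f 32 34 24
f 33 21 35
f 33 35 34
f 34 35 36
f 34 36 24
f 35 21 37
f 35 37 36
f 36 37 38
f 36 38 24
f 37 21 39
f 37 39 38
f 38 39 40
f 38 40 24
f 39 21 41
f 39 41 40
f 40 41 42
f 40 42 24
f 41 21 43
f 41 43 42
f 42 43 44
f 42 44 24
f 43 21 45
f 43 45 44
f 44 45 46
f 44 46 24
f 45 21 47
f 45 47 46
f 46 47 48
f 46 48 24
f 47 21 49
f 47 49 48
f 48 49 50
f 48 50 24
f 49 21 51
f 49 51 50
f 50 51 52
f 50 52 24
f 51 21 53
f 51 53 52
f 52 53 54
f 52 54 24
f 53 21 22
f 53 22 54
f 54 22 23
f 54 23 24
f 56 55 59
f 56 59 57
f 57 59 60
f 57 60 58
f 59 55 61
f 59 61 60
f 60 61 62
f 60 62 58
f 61 55 63
f 61 63 62
f 62 63 64
f 62 64 58
f 63 55 65
f 63 65 64
f 64 65 66
f 64 66 58
f 65 55 67
f 65 67 66
f 66 67 68
f 66 68 58
f 67 55 69
f 67 69 68
f 68 69 70
f 68 70 58
f 69 55 71
f 69 71 70
f 70 71 72
f 70 72 58
f 71 55 73
f 71 73 72
f 72 73 74
f 72 74 58
f 73 55 75
f 73 75 74
f 74 75 76
f 74 76 58
f 75 55 77
f 75 77 76
f 76 77 78
f 76 78 58
f 77 55 79
f 77 79 78
f 78 79 80
f 78 80 58
f 79 55 81
f 79 81 80
f 80 81 82
f 80 82 58
f 81 55 83
f 81 83 82
f 82 83 84
f 82 84 58
f 83 55 85
f 83 85 84
f 84 85 86
f 84 86 58
f 85 55 87
f 85 87 86
f 86 87 88
f 86 88 58
f 87 55 56
f 87 56 88
f 88 56 57
f 88 57 58



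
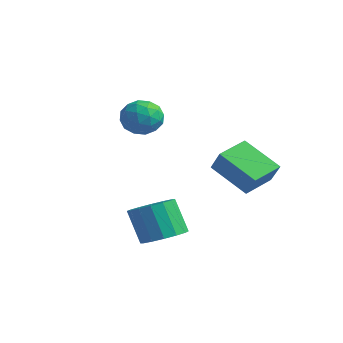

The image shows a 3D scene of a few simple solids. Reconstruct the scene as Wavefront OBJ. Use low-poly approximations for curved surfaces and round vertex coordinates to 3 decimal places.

v 2.021 -2.843 -2.857
v 2.515 -1.992 -2.554
v 1.753 -2.125 -0.939
v 1.259 -2.977 -1.243
v 2.053 -1.819 -2.757
v 1.292 -1.952 -1.143
v 1.583 -1.92 -2.987
v 0.822 -2.053 -1.373
v 1.23 -2.269 -3.183
v 0.469 -2.402 -1.568
v 1.089 -2.771 -3.291
v 0.328 -2.905 -1.676
v 1.198 -3.293 -3.283
v 0.436 -3.427 -1.668
v 1.527 -3.695 -3.161
v 0.765 -3.828 -1.546
v 1.988 -3.868 -2.957
v 1.227 -4.001 -1.343
v 2.458 -3.767 -2.727
v 1.697 -3.9 -1.113
v 2.811 -3.418 -2.532
v 2.05 -3.551 -0.917
v 2.952 -2.915 -2.424
v 2.191 -3.049 -0.809
v 2.844 -2.393 -2.432
v 2.082 -2.527 -0.817
v -3.265 0.451 1.975
v -2.312 0.239 2.305
v -3.608 -1.179 1.915
v -2.655 -1.391 2.245
v -3.332 -0.947 2.881
v -3.121 0.061 2.918
v -2.799 -1.001 1.302
v -2.588 0.007 1.339
v -2.024 -0.658 1.888
v -2.354 -0.625 2.864
v -3.566 -0.315 1.356
v -3.896 -0.282 2.332
v -2.759 0.488 2.145
v -3.161 -1.428 2.075
v -3.56 -1.167 2.449
v -2.999 -1.292 2.642
v -3.234 0.384 2.506
v -2.674 0.259 2.699
v -3.273 -0.438 3.038
v -3.246 -1.199 1.521
v -2.686 -1.324 1.714
v -2.921 0.352 1.578
v -2.36 0.227 1.771
v -2.647 -0.502 1.182
v -2.029 -0.164 2.094
v -2.23 -1.122 2.059
v -2.315 -0.893 1.505
v -2.191 -0.3 1.527
v -2.223 -0.144 2.668
v -2.424 -1.103 2.632
v -2.822 -0.842 3.006
v -2.698 -0.249 3.028
v -2.053 -0.672 2.423
v -3.496 0.163 1.588
v -3.697 -0.796 1.552
v -3.222 -0.691 1.192
v -3.098 -0.098 1.214
v -3.69 0.182 2.161
v -3.891 -0.776 2.126
v -3.729 -0.64 2.693
v -3.605 -0.047 2.715
v -3.867 -0.268 1.797
v 1.824 1.523 -1.432
v 0.148 0.925 -0.262
v 1.528 3.101 -1.05
v -0.148 2.503 0.12
v 2.568 1.417 -0.42
v 0.892 0.819 0.75
v 2.272 2.995 -0.038
v 0.596 2.397 1.132
f 2 1 5
f 2 5 3
f 3 5 6
f 3 6 4
f 5 1 7
f 5 7 6
f 6 7 8
f 6 8 4
f 7 1 9
f 7 9 8
f 8 9 10
f 8 10 4
f 9 1 11
f 9 11 10
f 10 11 12
f 10 12 4
f 11 1 13
f 11 13 12
f 12 13 14
f 12 14 4
f 13 1 15
f 13 15 14
f 14 15 16
f 14 16 4
f 15 1 17
f 15 17 16
f 16 17 18
f 16 18 4
f 17 1 19
f 17 19 18
f 18 19 20
f 18 20 4
f 19 1 21
f 19 21 20
f 20 21 22
f 20 22 4
f 21 1 23
f 21 23 22
f 22 23 24
f 22 24 4
f 23 1 25
f 23 25 24
f 24 25 26
f 24 26 4
f 25 1 2
f 25 2 26
f 26 2 3
f 26 3 4
f 27 64 43
f 64 38 67
f 43 67 32
f 64 67 43
f 27 43 39
f 43 32 44
f 39 44 28
f 43 44 39
f 27 39 48
f 39 28 49
f 48 49 34
f 39 49 48
f 27 48 60
f 48 34 63
f 60 63 37
f 48 63 60
f 27 60 64
f 60 37 68
f 64 68 38
f 60 68 64
f 28 44 55
f 44 32 58
f 55 58 36
f 44 58 55
f 32 67 45
f 67 38 66
f 45 66 31
f 67 66 45
f 38 68 65
f 68 37 61
f 65 61 29
f 68 61 65
f 37 63 62
f 63 34 50
f 62 50 33
f 63 50 62
f 34 49 54
f 49 28 51
f 54 51 35
f 49 51 54
f 30 56 42
f 56 36 57
f 42 57 31
f 56 57 42
f 30 42 40
f 42 31 41
f 40 41 29
f 42 41 40
f 30 40 47
f 40 29 46
f 47 46 33
f 40 46 47
f 30 47 52
f 47 33 53
f 52 53 35
f 47 53 52
f 30 52 56
f 52 35 59
f 56 59 36
f 52 59 56
f 31 57 45
f 57 36 58
f 45 58 32
f 57 58 45
f 29 41 65
f 41 31 66
f 65 66 38
f 41 66 65
f 33 46 62
f 46 29 61
f 62 61 37
f 46 61 62
f 35 53 54
f 53 33 50
f 54 50 34
f 53 50 54
f 36 59 55
f 59 35 51
f 55 51 28
f 59 51 55
f 70 72 69
f 73 70 69
f 69 72 71
f 71 73 69
f 70 76 72
f 74 70 73
f 74 76 70
f 72 76 71
f 75 73 71
f 71 76 75
f 75 74 73
f 76 74 75



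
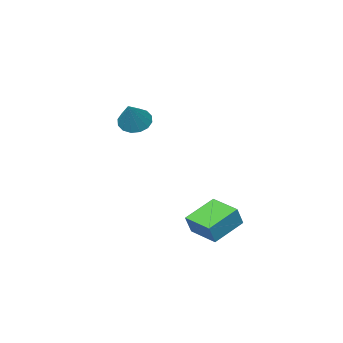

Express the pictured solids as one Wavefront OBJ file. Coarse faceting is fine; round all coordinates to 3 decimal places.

v -3.181 0.484 -3.345
v -2.712 0.553 -2.253
v -3.16 2.2 -3.462
v -2.692 2.269 -2.37
v -1.388 0.411 -4.11
v -0.92 0.48 -3.018
v -1.368 2.127 -4.227
v -0.899 2.196 -3.135
v -0.795 -3.052 2.515
v -0.311 -3.787 2.524
v 0.215 -2.368 3.945
v -0.094 -3.507 2.238
v -0.066 -3.105 2.025
v -0.232 -2.689 1.944
v -0.55 -2.37 2.015
v -0.933 -2.234 2.221
v -1.279 -2.318 2.505
v -1.496 -2.598 2.792
v -1.524 -3 3.004
v -1.357 -3.416 3.086
v -1.04 -3.734 3.014
v -0.657 -3.87 2.809
f 2 4 1
f 5 2 1
f 1 4 3
f 3 5 1
f 2 8 4
f 6 2 5
f 6 8 2
f 4 8 3
f 7 5 3
f 3 8 7
f 7 6 5
f 8 6 7
f 10 9 12
f 10 12 11
f 12 9 13
f 12 13 11
f 13 9 14
f 13 14 11
f 14 9 15
f 14 15 11
f 15 9 16
f 15 16 11
f 16 9 17
f 16 17 11
f 17 9 18
f 17 18 11
f 18 9 19
f 18 19 11
f 19 9 20
f 19 20 11
f 20 9 21
f 20 21 11
f 21 9 22
f 21 22 11
f 22 9 10
f 22 10 11



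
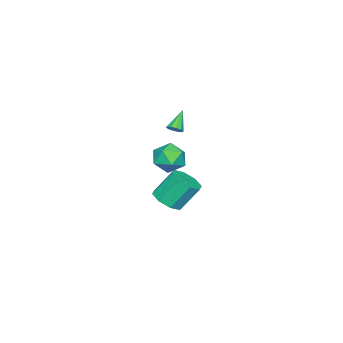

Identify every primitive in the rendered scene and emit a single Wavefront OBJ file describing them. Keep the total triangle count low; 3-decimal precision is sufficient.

v -0.552 -0.675 -4.026
v 0.378 -0.699 -3.634
v -0.237 0.171 -2.122
v -1.168 0.195 -2.514
v 0.25 -0.062 -4.052
v -0.365 0.808 -2.54
v -0.348 0.216 -4.456
v -0.963 1.086 -2.944
v -1.066 -0.028 -4.607
v -1.681 0.842 -3.095
v -1.483 -0.651 -4.418
v -2.098 0.219 -2.906
v -1.355 -1.288 -4
v -1.97 -0.418 -2.488
v -0.757 -1.566 -3.596
v -1.372 -0.696 -2.084
v -0.039 -1.322 -3.445
v -0.654 -0.452 -1.933
v -3.385 -1.723 -0.114
v -3.022 -1.764 0.242
v -4.415 -1.757 0.934
v -3.079 -1.458 0.196
v -3.253 -1.253 0.031
v -3.477 -1.227 -0.189
v -3.666 -1.392 -0.38
v -3.748 -1.683 -0.47
v -3.691 -1.989 -0.423
v -3.517 -2.194 -0.259
v -3.293 -2.219 -0.039
v -3.103 -2.055 0.152
v 2.843 2.167 2.116
v 3.605 2.608 1.622
v 3.775 0.852 2.378
v 4.537 1.293 1.884
v 4.242 1.65 2.781
v 3.666 2.463 2.619
v 3.714 0.997 1.381
v 3.138 1.81 1.219
v 4.143 1.885 1.168
v 4.47 2.289 2.033
v 2.91 1.171 1.967
v 3.237 1.575 2.832
f 2 1 5
f 2 5 3
f 3 5 6
f 3 6 4
f 5 1 7
f 5 7 6
f 6 7 8
f 6 8 4
f 7 1 9
f 7 9 8
f 8 9 10
f 8 10 4
f 9 1 11
f 9 11 10
f 10 11 12
f 10 12 4
f 11 1 13
f 11 13 12
f 12 13 14
f 12 14 4
f 13 1 15
f 13 15 14
f 14 15 16
f 14 16 4
f 15 1 17
f 15 17 16
f 16 17 18
f 16 18 4
f 17 1 2
f 17 2 18
f 18 2 3
f 18 3 4
f 20 19 22
f 20 22 21
f 22 19 23
f 22 23 21
f 23 19 24
f 23 24 21
f 24 19 25
f 24 25 21
f 25 19 26
f 25 26 21
f 26 19 27
f 26 27 21
f 27 19 28
f 27 28 21
f 28 19 29
f 28 29 21
f 29 19 30
f 29 30 21
f 30 19 20
f 30 20 21
f 31 42 36
f 31 36 32
f 31 32 38
f 31 38 41
f 31 41 42
f 32 36 40
f 36 42 35
f 42 41 33
f 41 38 37
f 38 32 39
f 34 40 35
f 34 35 33
f 34 33 37
f 34 37 39
f 34 39 40
f 35 40 36
f 33 35 42
f 37 33 41
f 39 37 38
f 40 39 32



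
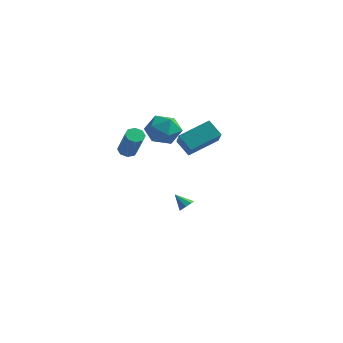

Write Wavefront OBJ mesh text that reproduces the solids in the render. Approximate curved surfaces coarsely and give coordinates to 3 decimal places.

v 0.64 -2.616 1.486
v 1.08 -2.252 1.385
v 2.06 -2.98 3.033
v 1.62 -3.344 3.134
v 0.77 -2.075 1.648
v 1.749 -2.802 3.296
v 0.384 -2.214 1.816
v 1.363 -2.942 3.464
v 0.148 -2.59 1.791
v 1.127 -3.317 3.439
v 0.2 -2.98 1.587
v 1.18 -3.708 3.235
v 0.511 -3.158 1.324
v 1.49 -3.885 2.972
v 0.897 -3.018 1.156
v 1.876 -3.746 2.804
v 1.133 -2.643 1.181
v 2.112 -3.37 2.829
v 2.569 -0.538 1.798
v 3.496 -1.832 2.942
v 3.626 0.963 2.641
v 4.553 -0.332 3.785
v 3.427 -0.668 0.955
v 4.354 -1.963 2.099
v 4.484 0.832 1.798
v 5.411 -0.462 2.942
v 2.046 1.502 -4.321
v 2.413 1.372 -3.946
v 1.254 1.458 -3.559
v 2.359 1.78 -3.98
v 2.121 2.025 -4.213
v 1.84 1.964 -4.509
v 1.679 1.631 -4.695
v 1.734 1.223 -4.662
v 1.971 0.978 -4.429
v 2.253 1.04 -4.132
v 3.382 -2.121 4.34
v 4.215 -2.644 3.793
v 2.205 -3.376 3.747
v 3.038 -3.899 3.2
v 3.013 -3.903 4.325
v 3.741 -3.128 4.692
v 2.679 -2.892 2.848
v 3.407 -2.117 3.215
v 3.781 -3.121 2.872
v 3.987 -3.746 3.784
v 2.433 -2.274 3.756
v 2.639 -2.899 4.668
f 2 1 5
f 2 5 3
f 3 5 6
f 3 6 4
f 5 1 7
f 5 7 6
f 6 7 8
f 6 8 4
f 7 1 9
f 7 9 8
f 8 9 10
f 8 10 4
f 9 1 11
f 9 11 10
f 10 11 12
f 10 12 4
f 11 1 13
f 11 13 12
f 12 13 14
f 12 14 4
f 13 1 15
f 13 15 14
f 14 15 16
f 14 16 4
f 15 1 17
f 15 17 16
f 16 17 18
f 16 18 4
f 17 1 2
f 17 2 18
f 18 2 3
f 18 3 4
f 20 22 19
f 23 20 19
f 19 22 21
f 21 23 19
f 20 26 22
f 24 20 23
f 24 26 20
f 22 26 21
f 25 23 21
f 21 26 25
f 25 24 23
f 26 24 25
f 28 27 30
f 28 30 29
f 30 27 31
f 30 31 29
f 31 27 32
f 31 32 29
f 32 27 33
f 32 33 29
f 33 27 34
f 33 34 29
f 34 27 35
f 34 35 29
f 35 27 36
f 35 36 29
f 36 27 28
f 36 28 29
f 37 48 42
f 37 42 38
f 37 38 44
f 37 44 47
f 37 47 48
f 38 42 46
f 42 48 41
f 48 47 39
f 47 44 43
f 44 38 45
f 40 46 41
f 40 41 39
f 40 39 43
f 40 43 45
f 40 45 46
f 41 46 42
f 39 41 48
f 43 39 47
f 45 43 44
f 46 45 38



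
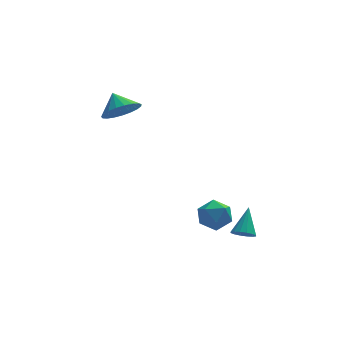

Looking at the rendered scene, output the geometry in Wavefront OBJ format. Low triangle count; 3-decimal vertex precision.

v 1.628 -2.954 -1.661
v 2.324 -3.032 -2.126
v 0.936 -3.688 -2.574
v 1.632 -3.766 -3.039
v 1.577 -4.156 -2.296
v 2.005 -3.703 -1.732
v 1.255 -3.017 -2.968
v 1.683 -2.564 -2.404
v 2.094 -3.071 -2.934
v 2.293 -3.775 -2.519
v 0.967 -2.945 -2.181
v 1.166 -3.649 -1.766
v 2.661 -4.401 -2.936
v 3.088 -4.24 -3.242
v 3.039 -3.479 -1.924
v 2.874 -4.068 -3.319
v 2.603 -3.986 -3.292
v 2.347 -4.015 -3.17
v 2.176 -4.147 -2.986
v 2.134 -4.348 -2.788
v 2.234 -4.562 -2.63
v 2.448 -4.734 -2.553
v 2.719 -4.816 -2.58
v 2.975 -4.787 -2.702
v 3.147 -4.655 -2.886
v 3.188 -4.454 -3.084
v -1.698 1.525 1.447
v -0.82 1.557 1.781
v -2.002 2.295 2.173
v -0.81 1.827 1.499
v -0.953 2.045 1.208
v -1.225 2.173 0.958
v -1.579 2.189 0.793
v -1.953 2.091 0.741
v -2.284 1.894 0.811
v -2.513 1.634 0.991
v -2.602 1.355 1.25
v -2.534 1.105 1.544
v -2.322 0.928 1.82
v -2.002 0.855 2.032
v -1.629 0.897 2.143
v -1.269 1.048 2.134
v -0.983 1.281 2.006
f 1 12 6
f 1 6 2
f 1 2 8
f 1 8 11
f 1 11 12
f 2 6 10
f 6 12 5
f 12 11 3
f 11 8 7
f 8 2 9
f 4 10 5
f 4 5 3
f 4 3 7
f 4 7 9
f 4 9 10
f 5 10 6
f 3 5 12
f 7 3 11
f 9 7 8
f 10 9 2
f 14 13 16
f 14 16 15
f 16 13 17
f 16 17 15
f 17 13 18
f 17 18 15
f 18 13 19
f 18 19 15
f 19 13 20
f 19 20 15
f 20 13 21
f 20 21 15
f 21 13 22
f 21 22 15
f 22 13 23
f 22 23 15
f 23 13 24
f 23 24 15
f 24 13 25
f 24 25 15
f 25 13 26
f 25 26 15
f 26 13 14
f 26 14 15
f 28 27 30
f 28 30 29
f 30 27 31
f 30 31 29
f 31 27 32
f 31 32 29
f 32 27 33
f 32 33 29
f 33 27 34
f 33 34 29
f 34 27 35
f 34 35 29
f 35 27 36
f 35 36 29
f 36 27 37
f 36 37 29
f 37 27 38
f 37 38 29
f 38 27 39
f 38 39 29
f 39 27 40
f 39 40 29
f 40 27 41
f 40 41 29
f 41 27 42
f 41 42 29
f 42 27 43
f 42 43 29
f 43 27 28
f 43 28 29



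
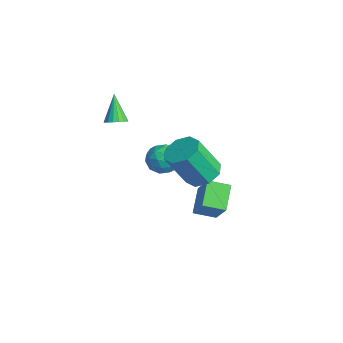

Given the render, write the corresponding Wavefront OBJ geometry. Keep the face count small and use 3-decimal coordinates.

v 3.661 1.937 2.929
v 4.184 1.385 2.65
v 4.082 0.491 4.232
v 3.559 1.043 4.511
v 4.467 1.857 2.936
v 4.365 0.963 4.518
v 4.278 2.376 3.217
v 4.176 1.482 4.799
v 3.728 2.638 3.329
v 3.626 1.744 4.911
v 3.138 2.489 3.208
v 3.036 1.595 4.79
v 2.855 2.017 2.922
v 2.753 1.123 4.504
v 3.044 1.498 2.641
v 2.942 0.604 4.223
v 3.594 1.236 2.529
v 3.492 0.342 4.111
v -2.08 2.664 0.344
v -1.713 2.872 -0.347
v -1.427 1.528 0.347
v -1.06 1.736 -0.344
v -0.884 2.128 0.343
v -1.287 2.83 0.341
v -1.853 1.57 -0.341
v -2.256 2.272 -0.343
v -1.572 2.196 -0.77
v -0.974 2.541 -0.348
v -2.166 1.859 0.348
v -1.568 2.204 0.77
v -1.953 2.868 -0.002
v -1.187 1.532 0.002
v -1.083 1.762 0.405
v -0.867 1.885 -0.001
v -1.704 2.843 0.402
v -1.488 2.966 -0.004
v -1.001 2.528 0.402
v -1.652 1.434 0.004
v -1.436 1.557 -0.402
v -2.273 2.515 0.001
v -2.057 2.638 -0.405
v -2.139 1.872 -0.402
v -1.655 2.593 -0.657
v -1.272 1.925 -0.655
v -1.737 1.828 -0.653
v -1.974 2.24 -0.654
v -1.303 2.796 -0.408
v -0.92 2.128 -0.406
v -0.816 2.358 -0.003
v -1.053 2.771 -0.004
v -1.221 2.399 -0.657
v -2.22 2.272 0.406
v -1.837 1.604 0.408
v -2.087 1.629 0.004
v -2.324 2.042 0.003
v -1.868 2.475 0.655
v -1.485 1.807 0.657
v -1.166 2.16 0.654
v -1.403 2.572 0.653
v -1.919 2.001 0.657
v 1.111 2.508 -1.621
v 0.191 3.102 -0.884
v 1.461 3.419 -1.919
v 0.541 4.013 -1.181
v 2.119 2.527 -0.379
v 1.199 3.121 0.359
v 2.469 3.438 -0.676
v 1.549 4.032 0.061
v -1.267 0.035 3.148
v -0.984 0.443 3.266
v -2.053 0.245 4.312
v -1.163 0.534 3.128
v -1.366 0.511 2.995
v -1.547 0.379 2.897
v -1.663 0.168 2.856
v -1.688 -0.073 2.883
v -1.617 -0.29 2.97
v -1.466 -0.432 3.098
v -1.268 -0.467 3.238
v -1.071 -0.387 3.357
v -0.918 -0.211 3.428
v -0.845 0.022 3.436
v -0.869 0.258 3.377
f 2 1 5
f 2 5 3
f 3 5 6
f 3 6 4
f 5 1 7
f 5 7 6
f 6 7 8
f 6 8 4
f 7 1 9
f 7 9 8
f 8 9 10
f 8 10 4
f 9 1 11
f 9 11 10
f 10 11 12
f 10 12 4
f 11 1 13
f 11 13 12
f 12 13 14
f 12 14 4
f 13 1 15
f 13 15 14
f 14 15 16
f 14 16 4
f 15 1 17
f 15 17 16
f 16 17 18
f 16 18 4
f 17 1 2
f 17 2 18
f 18 2 3
f 18 3 4
f 19 56 35
f 56 30 59
f 35 59 24
f 56 59 35
f 19 35 31
f 35 24 36
f 31 36 20
f 35 36 31
f 19 31 40
f 31 20 41
f 40 41 26
f 31 41 40
f 19 40 52
f 40 26 55
f 52 55 29
f 40 55 52
f 19 52 56
f 52 29 60
f 56 60 30
f 52 60 56
f 20 36 47
f 36 24 50
f 47 50 28
f 36 50 47
f 24 59 37
f 59 30 58
f 37 58 23
f 59 58 37
f 30 60 57
f 60 29 53
f 57 53 21
f 60 53 57
f 29 55 54
f 55 26 42
f 54 42 25
f 55 42 54
f 26 41 46
f 41 20 43
f 46 43 27
f 41 43 46
f 22 48 34
f 48 28 49
f 34 49 23
f 48 49 34
f 22 34 32
f 34 23 33
f 32 33 21
f 34 33 32
f 22 32 39
f 32 21 38
f 39 38 25
f 32 38 39
f 22 39 44
f 39 25 45
f 44 45 27
f 39 45 44
f 22 44 48
f 44 27 51
f 48 51 28
f 44 51 48
f 23 49 37
f 49 28 50
f 37 50 24
f 49 50 37
f 21 33 57
f 33 23 58
f 57 58 30
f 33 58 57
f 25 38 54
f 38 21 53
f 54 53 29
f 38 53 54
f 27 45 46
f 45 25 42
f 46 42 26
f 45 42 46
f 28 51 47
f 51 27 43
f 47 43 20
f 51 43 47
f 62 64 61
f 65 62 61
f 61 64 63
f 63 65 61
f 62 68 64
f 66 62 65
f 66 68 62
f 64 68 63
f 67 65 63
f 63 68 67
f 67 66 65
f 68 66 67
f 70 69 72
f 70 72 71
f 72 69 73
f 72 73 71
f 73 69 74
f 73 74 71
f 74 69 75
f 74 75 71
f 75 69 76
f 75 76 71
f 76 69 77
f 76 77 71
f 77 69 78
f 77 78 71
f 78 69 79
f 78 79 71
f 79 69 80
f 79 80 71
f 80 69 81
f 80 81 71
f 81 69 82
f 81 82 71
f 82 69 83
f 82 83 71
f 83 69 70
f 83 70 71



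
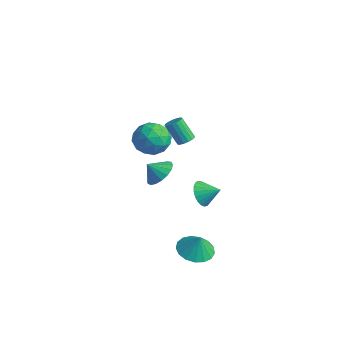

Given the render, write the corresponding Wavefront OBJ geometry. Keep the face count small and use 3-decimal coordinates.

v 1.068 1.372 2.856
v 1.419 1.005 2.968
v 0.723 0.7 4.155
v 0.372 1.068 4.044
v 1.511 1.21 3.074
v 0.815 0.905 4.262
v 1.502 1.452 3.131
v 0.806 1.147 4.319
v 1.393 1.676 3.125
v 0.697 1.371 4.313
v 1.21 1.831 3.057
v 0.514 1.526 4.245
v 0.995 1.88 2.943
v 0.298 1.575 4.131
v 0.796 1.813 2.81
v 0.099 1.508 3.997
v 0.659 1.645 2.686
v -0.037 1.34 3.874
v 0.616 1.415 2.602
v -0.08 1.11 3.79
v 0.677 1.175 2.576
v -0.019 0.87 3.764
v 0.827 0.98 2.614
v 0.131 0.675 3.802
v 1.033 0.875 2.708
v 0.337 0.57 3.895
v 1.246 0.884 2.835
v 0.55 0.579 4.023
v 3.436 0.19 -3.809
v 4.408 0.014 -4.134
v 3.804 0.23 -2.731
v 4.369 0.51 -4.14
v 4.115 0.933 -4.069
v 3.707 1.185 -3.939
v 3.236 1.21 -3.78
v 2.811 1 -3.627
v 2.529 0.605 -3.515
v 2.455 0.115 -3.471
v 2.606 -0.358 -3.505
v 2.947 -0.706 -3.608
v 3.4 -0.849 -3.757
v 3.861 -0.753 -3.918
v 4.225 -0.442 -4.054
v -0.222 1.095 3.074
v 0.34 0.389 3.711
v -0.68 -0.249 1.989
v -0.118 -0.955 2.626
v -1.045 -0.489 3.003
v -0.763 0.341 3.673
v 0.423 -0.201 2.027
v 0.705 0.629 2.697
v 0.738 -0.411 3.064
v -0.169 -0.59 3.667
v -0.171 0.73 2.033
v -1.078 0.551 2.636
v 0.099 0.86 3.487
v -0.439 -0.72 2.213
v -0.984 -0.446 2.434
v -0.654 -0.861 2.808
v -0.549 0.832 3.465
v -0.219 0.417 3.84
v -1.033 -0.099 3.424
v -0.121 -0.277 1.86
v 0.209 -0.692 2.235
v 0.314 1.001 2.892
v 0.644 0.586 3.266
v 0.693 0.239 2.276
v 0.663 -0.025 3.482
v 0.395 -0.815 2.844
v 0.712 -0.372 2.492
v 0.878 0.116 2.886
v 0.13 -0.13 3.836
v -0.139 -0.92 3.199
v -0.684 -0.647 3.42
v -0.518 -0.158 3.814
v 0.364 -0.601 3.456
v -0.201 1.06 2.501
v -0.47 0.27 1.864
v 0.178 0.298 1.886
v 0.344 0.787 2.28
v -0.735 0.955 2.856
v -1.003 0.165 2.218
v -1.218 0.024 2.814
v -1.052 0.512 3.208
v -0.704 0.741 2.244
v -3.559 3.091 -3.086
v -2.819 3.34 -2.478
v -3.981 2.509 -2.334
v -3.145 3.675 -2.403
v -3.567 3.876 -2.483
v -3.987 3.897 -2.702
v -4.308 3.733 -3.009
v -4.459 3.422 -3.334
v -4.403 3.036 -3.601
v -4.154 2.661 -3.751
v -3.769 2.385 -3.749
v -3.335 2.271 -3.594
v -2.954 2.345 -3.324
v -2.71 2.589 -2.998
v -2.662 2.948 -2.693
v -0.052 3.314 -2.856
v 0.521 3.041 -3.451
v 0.792 3.926 -2.324
v 0.396 3.345 -3.601
v 0.193 3.644 -3.623
v -0.052 3.886 -3.512
v -0.297 4.029 -3.288
v -0.5 4.048 -2.988
v -0.625 3.941 -2.666
v -0.651 3.725 -2.377
v -0.574 3.438 -2.171
v -0.406 3.13 -2.083
v -0.177 2.854 -2.129
v 0.074 2.657 -2.3
v 0.303 2.574 -2.568
v 0.47 2.619 -2.885
v 0.547 2.784 -3.198
f 2 1 5
f 2 5 3
f 3 5 6
f 3 6 4
f 5 1 7
f 5 7 6
f 6 7 8
f 6 8 4
f 7 1 9
f 7 9 8
f 8 9 10
f 8 10 4
f 9 1 11
f 9 11 10
f 10 11 12
f 10 12 4
f 11 1 13
f 11 13 12
f 12 13 14
f 12 14 4
f 13 1 15
f 13 15 14
f 14 15 16
f 14 16 4
f 15 1 17
f 15 17 16
f 16 17 18
f 16 18 4
f 17 1 19
f 17 19 18
f 18 19 20
f 18 20 4
f 19 1 21
f 19 21 20
f 20 21 22
f 20 22 4
f 21 1 23
f 21 23 22
f 22 23 24
f 22 24 4
f 23 1 25
f 23 25 24
f 24 25 26
f 24 26 4
f 25 1 27
f 25 27 26
f 26 27 28
f 26 28 4
f 27 1 2
f 27 2 28
f 28 2 3
f 28 3 4
f 30 29 32
f 30 32 31
f 32 29 33
f 32 33 31
f 33 29 34
f 33 34 31
f 34 29 35
f 34 35 31
f 35 29 36
f 35 36 31
f 36 29 37
f 36 37 31
f 37 29 38
f 37 38 31
f 38 29 39
f 38 39 31
f 39 29 40
f 39 40 31
f 40 29 41
f 40 41 31
f 41 29 42
f 41 42 31
f 42 29 43
f 42 43 31
f 43 29 30
f 43 30 31
f 44 81 60
f 81 55 84
f 60 84 49
f 81 84 60
f 44 60 56
f 60 49 61
f 56 61 45
f 60 61 56
f 44 56 65
f 56 45 66
f 65 66 51
f 56 66 65
f 44 65 77
f 65 51 80
f 77 80 54
f 65 80 77
f 44 77 81
f 77 54 85
f 81 85 55
f 77 85 81
f 45 61 72
f 61 49 75
f 72 75 53
f 61 75 72
f 49 84 62
f 84 55 83
f 62 83 48
f 84 83 62
f 55 85 82
f 85 54 78
f 82 78 46
f 85 78 82
f 54 80 79
f 80 51 67
f 79 67 50
f 80 67 79
f 51 66 71
f 66 45 68
f 71 68 52
f 66 68 71
f 47 73 59
f 73 53 74
f 59 74 48
f 73 74 59
f 47 59 57
f 59 48 58
f 57 58 46
f 59 58 57
f 47 57 64
f 57 46 63
f 64 63 50
f 57 63 64
f 47 64 69
f 64 50 70
f 69 70 52
f 64 70 69
f 47 69 73
f 69 52 76
f 73 76 53
f 69 76 73
f 48 74 62
f 74 53 75
f 62 75 49
f 74 75 62
f 46 58 82
f 58 48 83
f 82 83 55
f 58 83 82
f 50 63 79
f 63 46 78
f 79 78 54
f 63 78 79
f 52 70 71
f 70 50 67
f 71 67 51
f 70 67 71
f 53 76 72
f 76 52 68
f 72 68 45
f 76 68 72
f 87 86 89
f 87 89 88
f 89 86 90
f 89 90 88
f 90 86 91
f 90 91 88
f 91 86 92
f 91 92 88
f 92 86 93
f 92 93 88
f 93 86 94
f 93 94 88
f 94 86 95
f 94 95 88
f 95 86 96
f 95 96 88
f 96 86 97
f 96 97 88
f 97 86 98
f 97 98 88
f 98 86 99
f 98 99 88
f 99 86 100
f 99 100 88
f 100 86 87
f 100 87 88
f 102 101 104
f 102 104 103
f 104 101 105
f 104 105 103
f 105 101 106
f 105 106 103
f 106 101 107
f 106 107 103
f 107 101 108
f 107 108 103
f 108 101 109
f 108 109 103
f 109 101 110
f 109 110 103
f 110 101 111
f 110 111 103
f 111 101 112
f 111 112 103
f 112 101 113
f 112 113 103
f 113 101 114
f 113 114 103
f 114 101 115
f 114 115 103
f 115 101 116
f 115 116 103
f 116 101 117
f 116 117 103
f 117 101 102
f 117 102 103

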